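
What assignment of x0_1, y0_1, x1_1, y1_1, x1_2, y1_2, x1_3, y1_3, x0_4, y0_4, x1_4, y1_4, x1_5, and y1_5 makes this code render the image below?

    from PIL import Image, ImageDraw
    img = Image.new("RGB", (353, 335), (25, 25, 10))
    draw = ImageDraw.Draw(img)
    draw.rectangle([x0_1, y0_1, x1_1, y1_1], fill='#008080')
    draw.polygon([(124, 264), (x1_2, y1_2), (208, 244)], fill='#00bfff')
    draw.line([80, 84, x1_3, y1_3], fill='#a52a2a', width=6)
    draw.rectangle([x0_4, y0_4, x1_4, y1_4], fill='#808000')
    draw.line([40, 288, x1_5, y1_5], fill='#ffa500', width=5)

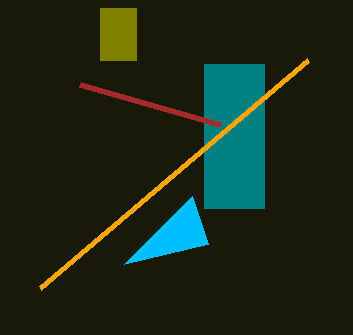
x0_1 = 204; y0_1 = 64; x1_1 = 264; y1_1 = 208; x1_2 = 192; y1_2 = 196; x1_3 = 220; y1_3 = 124; x0_4 = 100; y0_4 = 8; x1_4 = 136; y1_4 = 60; x1_5 = 308; y1_5 = 60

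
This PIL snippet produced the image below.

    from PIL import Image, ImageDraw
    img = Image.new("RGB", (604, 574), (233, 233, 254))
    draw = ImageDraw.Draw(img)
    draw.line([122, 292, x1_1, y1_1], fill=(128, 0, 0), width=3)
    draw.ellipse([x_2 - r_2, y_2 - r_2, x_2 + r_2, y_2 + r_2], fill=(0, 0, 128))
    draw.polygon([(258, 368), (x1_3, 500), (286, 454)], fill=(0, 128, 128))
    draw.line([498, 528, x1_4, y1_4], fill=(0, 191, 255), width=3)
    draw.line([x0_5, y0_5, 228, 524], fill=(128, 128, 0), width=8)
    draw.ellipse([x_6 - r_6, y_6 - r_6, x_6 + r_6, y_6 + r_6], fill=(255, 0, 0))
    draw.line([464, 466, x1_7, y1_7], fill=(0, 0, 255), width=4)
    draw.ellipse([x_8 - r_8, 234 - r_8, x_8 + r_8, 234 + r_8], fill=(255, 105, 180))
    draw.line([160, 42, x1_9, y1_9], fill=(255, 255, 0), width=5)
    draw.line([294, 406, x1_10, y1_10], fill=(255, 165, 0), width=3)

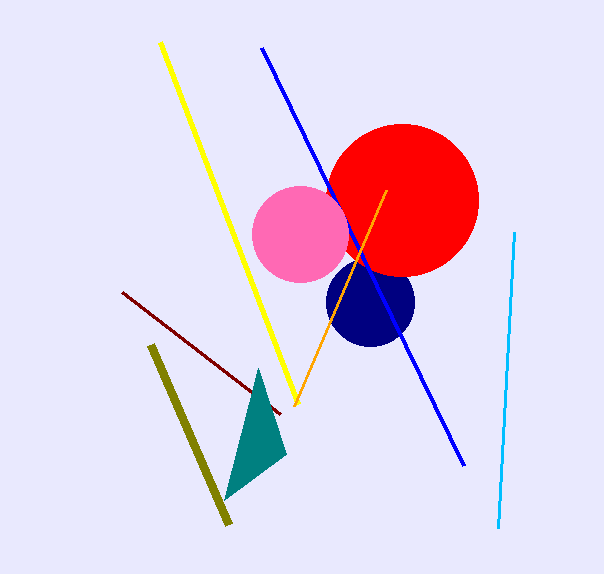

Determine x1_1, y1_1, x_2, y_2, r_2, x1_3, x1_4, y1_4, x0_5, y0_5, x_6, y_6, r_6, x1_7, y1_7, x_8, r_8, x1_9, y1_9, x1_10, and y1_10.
x1_1 = 280; y1_1 = 414; x_2 = 370; y_2 = 302; r_2 = 44; x1_3 = 224; x1_4 = 514; y1_4 = 232; x0_5 = 150; y0_5 = 344; x_6 = 402; y_6 = 200; r_6 = 76; x1_7 = 262; y1_7 = 48; x_8 = 300; r_8 = 48; x1_9 = 298; y1_9 = 404; x1_10 = 386; y1_10 = 190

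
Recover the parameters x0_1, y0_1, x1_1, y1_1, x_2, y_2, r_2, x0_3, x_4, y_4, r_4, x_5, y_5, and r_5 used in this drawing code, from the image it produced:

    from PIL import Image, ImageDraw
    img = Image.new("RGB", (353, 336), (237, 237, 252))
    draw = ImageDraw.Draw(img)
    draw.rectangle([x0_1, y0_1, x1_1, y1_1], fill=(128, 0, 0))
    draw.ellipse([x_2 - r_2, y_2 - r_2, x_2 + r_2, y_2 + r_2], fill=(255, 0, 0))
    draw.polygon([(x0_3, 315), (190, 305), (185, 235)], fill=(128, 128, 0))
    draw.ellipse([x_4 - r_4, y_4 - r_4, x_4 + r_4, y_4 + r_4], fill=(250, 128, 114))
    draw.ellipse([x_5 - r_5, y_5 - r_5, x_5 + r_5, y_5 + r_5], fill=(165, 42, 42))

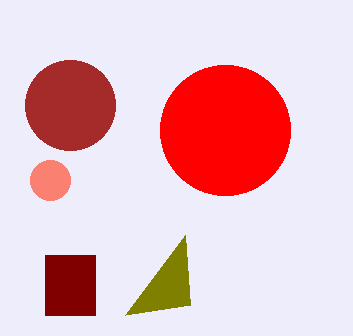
x0_1 = 45, y0_1 = 255, x1_1 = 95, y1_1 = 315, x_2 = 225, y_2 = 130, r_2 = 65, x0_3 = 125, x_4 = 50, y_4 = 180, r_4 = 20, x_5 = 70, y_5 = 105, r_5 = 45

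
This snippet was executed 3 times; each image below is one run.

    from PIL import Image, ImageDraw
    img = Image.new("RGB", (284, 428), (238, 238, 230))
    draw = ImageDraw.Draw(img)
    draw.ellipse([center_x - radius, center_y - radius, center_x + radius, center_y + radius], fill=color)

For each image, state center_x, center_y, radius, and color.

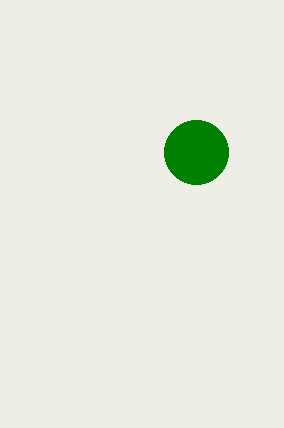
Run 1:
center_x = 196
center_y = 152
radius = 32
color = 'green'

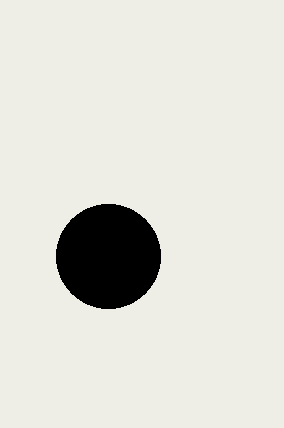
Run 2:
center_x = 108; center_y = 256; radius = 52; color = 'black'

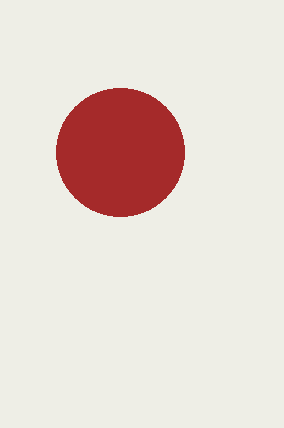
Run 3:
center_x = 120; center_y = 152; radius = 64; color = 'brown'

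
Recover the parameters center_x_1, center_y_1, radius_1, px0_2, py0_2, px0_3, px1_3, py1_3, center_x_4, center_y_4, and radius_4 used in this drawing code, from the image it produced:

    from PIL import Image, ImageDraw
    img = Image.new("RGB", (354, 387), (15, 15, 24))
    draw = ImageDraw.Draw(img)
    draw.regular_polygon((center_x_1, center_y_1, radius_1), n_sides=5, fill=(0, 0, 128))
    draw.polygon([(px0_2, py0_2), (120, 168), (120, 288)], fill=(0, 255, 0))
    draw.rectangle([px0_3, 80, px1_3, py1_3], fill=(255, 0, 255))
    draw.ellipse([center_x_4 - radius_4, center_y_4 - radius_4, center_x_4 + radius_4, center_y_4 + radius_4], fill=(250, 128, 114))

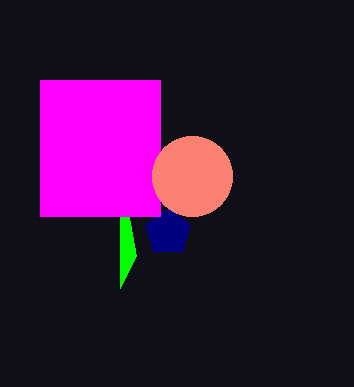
center_x_1 = 168, center_y_1 = 232, radius_1 = 24, px0_2 = 136, py0_2 = 256, px0_3 = 40, px1_3 = 160, py1_3 = 216, center_x_4 = 192, center_y_4 = 176, radius_4 = 40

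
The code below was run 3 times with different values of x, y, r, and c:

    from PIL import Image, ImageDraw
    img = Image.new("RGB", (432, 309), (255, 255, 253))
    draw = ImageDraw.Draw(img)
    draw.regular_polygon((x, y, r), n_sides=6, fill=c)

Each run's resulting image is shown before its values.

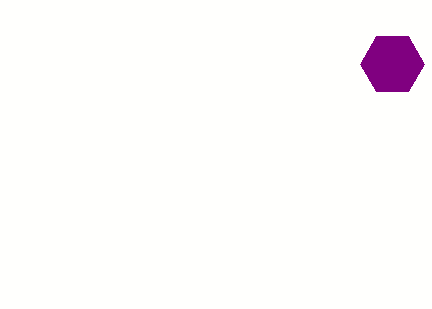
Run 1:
x = 392, y = 64, r = 32, c = 'purple'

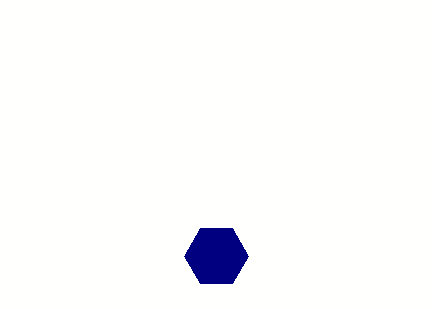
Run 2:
x = 216
y = 256
r = 32
c = 'navy'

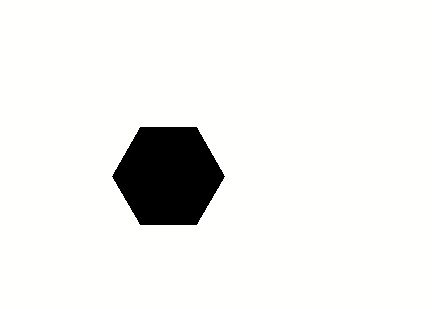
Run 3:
x = 168; y = 176; r = 56; c = 'black'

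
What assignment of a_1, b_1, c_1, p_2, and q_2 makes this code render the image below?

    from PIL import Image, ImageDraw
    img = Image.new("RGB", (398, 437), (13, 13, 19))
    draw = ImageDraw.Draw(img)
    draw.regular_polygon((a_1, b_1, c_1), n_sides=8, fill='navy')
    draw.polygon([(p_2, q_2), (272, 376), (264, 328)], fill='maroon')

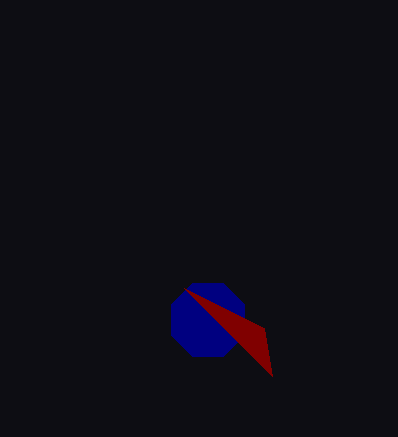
a_1 = 208; b_1 = 320; c_1 = 40; p_2 = 184; q_2 = 288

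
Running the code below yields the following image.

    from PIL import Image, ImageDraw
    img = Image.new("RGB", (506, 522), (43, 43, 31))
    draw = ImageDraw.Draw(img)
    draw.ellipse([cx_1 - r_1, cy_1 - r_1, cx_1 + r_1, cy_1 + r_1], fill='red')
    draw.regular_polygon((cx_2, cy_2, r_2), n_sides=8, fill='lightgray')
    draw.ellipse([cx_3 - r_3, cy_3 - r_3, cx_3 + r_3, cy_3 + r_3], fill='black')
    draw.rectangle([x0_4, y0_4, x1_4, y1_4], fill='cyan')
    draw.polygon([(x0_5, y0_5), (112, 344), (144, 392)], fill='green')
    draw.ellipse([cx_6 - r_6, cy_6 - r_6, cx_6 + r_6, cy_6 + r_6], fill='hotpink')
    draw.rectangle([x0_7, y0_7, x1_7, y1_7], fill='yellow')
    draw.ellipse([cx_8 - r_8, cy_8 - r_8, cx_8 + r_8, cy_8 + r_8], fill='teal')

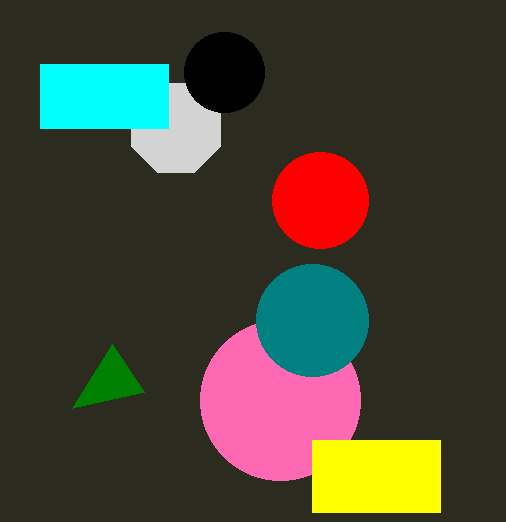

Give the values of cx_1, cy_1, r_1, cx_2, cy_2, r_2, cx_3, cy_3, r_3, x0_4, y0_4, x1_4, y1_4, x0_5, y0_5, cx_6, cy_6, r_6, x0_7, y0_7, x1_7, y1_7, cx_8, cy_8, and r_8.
cx_1 = 320, cy_1 = 200, r_1 = 48, cx_2 = 176, cy_2 = 128, r_2 = 48, cx_3 = 224, cy_3 = 72, r_3 = 40, x0_4 = 40, y0_4 = 64, x1_4 = 168, y1_4 = 128, x0_5 = 72, y0_5 = 408, cx_6 = 280, cy_6 = 400, r_6 = 80, x0_7 = 312, y0_7 = 440, x1_7 = 440, y1_7 = 512, cx_8 = 312, cy_8 = 320, r_8 = 56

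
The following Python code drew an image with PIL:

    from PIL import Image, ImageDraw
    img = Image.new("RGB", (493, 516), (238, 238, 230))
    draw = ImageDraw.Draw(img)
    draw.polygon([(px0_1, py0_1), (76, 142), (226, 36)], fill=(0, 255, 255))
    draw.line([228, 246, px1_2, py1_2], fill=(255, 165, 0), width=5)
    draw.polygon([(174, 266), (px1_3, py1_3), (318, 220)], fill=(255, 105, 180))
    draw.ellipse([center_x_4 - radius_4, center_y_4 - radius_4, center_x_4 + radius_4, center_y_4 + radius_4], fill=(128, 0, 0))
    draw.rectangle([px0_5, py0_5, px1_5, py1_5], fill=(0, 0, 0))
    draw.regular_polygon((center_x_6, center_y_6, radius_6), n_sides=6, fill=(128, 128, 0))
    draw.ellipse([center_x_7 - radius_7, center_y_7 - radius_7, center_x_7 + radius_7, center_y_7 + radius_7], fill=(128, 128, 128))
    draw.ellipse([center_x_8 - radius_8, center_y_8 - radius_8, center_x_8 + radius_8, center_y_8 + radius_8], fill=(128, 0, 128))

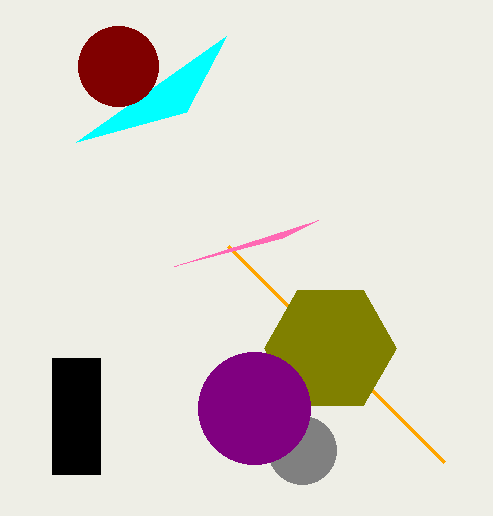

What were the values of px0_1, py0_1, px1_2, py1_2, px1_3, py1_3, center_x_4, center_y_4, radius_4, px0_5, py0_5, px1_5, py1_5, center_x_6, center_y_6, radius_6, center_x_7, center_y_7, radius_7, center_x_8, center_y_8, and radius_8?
px0_1 = 186, py0_1 = 112, px1_2 = 444, py1_2 = 462, px1_3 = 282, py1_3 = 238, center_x_4 = 118, center_y_4 = 66, radius_4 = 40, px0_5 = 52, py0_5 = 358, px1_5 = 100, py1_5 = 474, center_x_6 = 330, center_y_6 = 348, radius_6 = 66, center_x_7 = 302, center_y_7 = 450, radius_7 = 34, center_x_8 = 254, center_y_8 = 408, radius_8 = 56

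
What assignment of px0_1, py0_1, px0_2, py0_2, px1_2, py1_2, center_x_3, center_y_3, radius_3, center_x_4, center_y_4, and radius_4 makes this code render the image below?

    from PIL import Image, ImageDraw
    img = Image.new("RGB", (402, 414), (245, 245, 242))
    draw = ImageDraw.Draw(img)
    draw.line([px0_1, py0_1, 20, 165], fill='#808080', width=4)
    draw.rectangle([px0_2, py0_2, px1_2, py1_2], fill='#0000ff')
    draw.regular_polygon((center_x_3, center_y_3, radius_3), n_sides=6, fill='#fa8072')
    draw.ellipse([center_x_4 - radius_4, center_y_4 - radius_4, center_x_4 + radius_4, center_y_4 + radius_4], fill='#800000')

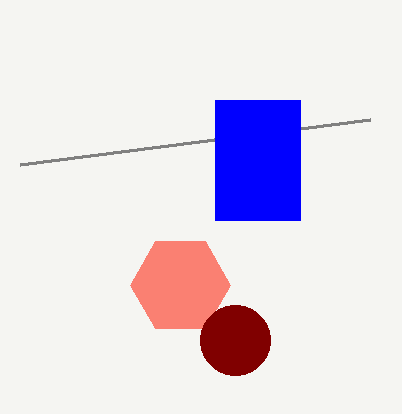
px0_1 = 370
py0_1 = 120
px0_2 = 215
py0_2 = 100
px1_2 = 300
py1_2 = 220
center_x_3 = 180
center_y_3 = 285
radius_3 = 50
center_x_4 = 235
center_y_4 = 340
radius_4 = 35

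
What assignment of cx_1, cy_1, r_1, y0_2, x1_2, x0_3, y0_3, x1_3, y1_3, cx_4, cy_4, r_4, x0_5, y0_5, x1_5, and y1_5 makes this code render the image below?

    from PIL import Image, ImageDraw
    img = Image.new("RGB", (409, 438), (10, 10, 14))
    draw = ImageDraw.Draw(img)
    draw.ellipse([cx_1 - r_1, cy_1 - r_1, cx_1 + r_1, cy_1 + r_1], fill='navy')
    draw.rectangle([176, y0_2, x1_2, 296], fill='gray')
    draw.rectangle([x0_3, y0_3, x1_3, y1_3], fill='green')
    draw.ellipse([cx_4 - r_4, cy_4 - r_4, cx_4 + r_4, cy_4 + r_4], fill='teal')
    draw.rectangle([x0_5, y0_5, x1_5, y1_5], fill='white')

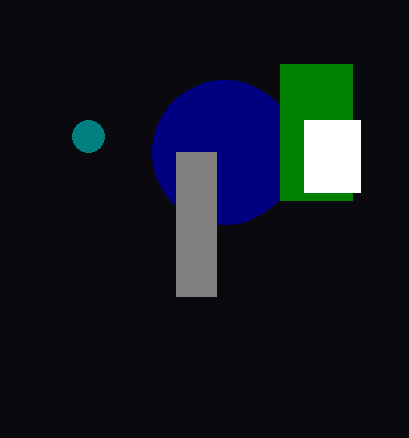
cx_1 = 224
cy_1 = 152
r_1 = 72
y0_2 = 152
x1_2 = 216
x0_3 = 280
y0_3 = 64
x1_3 = 352
y1_3 = 200
cx_4 = 88
cy_4 = 136
r_4 = 16
x0_5 = 304
y0_5 = 120
x1_5 = 360
y1_5 = 192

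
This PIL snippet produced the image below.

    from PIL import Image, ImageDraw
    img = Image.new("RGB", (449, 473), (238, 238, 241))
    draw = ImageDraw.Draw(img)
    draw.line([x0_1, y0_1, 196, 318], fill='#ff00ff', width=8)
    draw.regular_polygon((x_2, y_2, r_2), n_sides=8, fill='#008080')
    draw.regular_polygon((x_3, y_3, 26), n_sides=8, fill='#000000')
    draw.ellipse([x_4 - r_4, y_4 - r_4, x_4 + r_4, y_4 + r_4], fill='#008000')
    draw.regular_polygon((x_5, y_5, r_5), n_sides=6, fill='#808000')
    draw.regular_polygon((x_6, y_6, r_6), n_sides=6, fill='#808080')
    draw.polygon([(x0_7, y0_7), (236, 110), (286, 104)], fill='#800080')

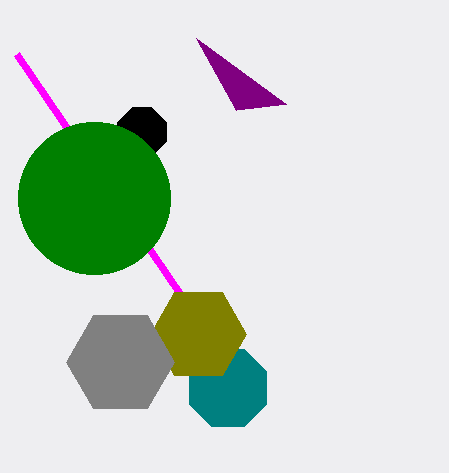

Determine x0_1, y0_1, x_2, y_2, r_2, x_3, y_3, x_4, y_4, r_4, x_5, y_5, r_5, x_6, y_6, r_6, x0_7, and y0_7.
x0_1 = 16
y0_1 = 54
x_2 = 228
y_2 = 388
r_2 = 42
x_3 = 142
y_3 = 132
x_4 = 94
y_4 = 198
r_4 = 76
x_5 = 198
y_5 = 334
r_5 = 48
x_6 = 120
y_6 = 362
r_6 = 54
x0_7 = 196
y0_7 = 38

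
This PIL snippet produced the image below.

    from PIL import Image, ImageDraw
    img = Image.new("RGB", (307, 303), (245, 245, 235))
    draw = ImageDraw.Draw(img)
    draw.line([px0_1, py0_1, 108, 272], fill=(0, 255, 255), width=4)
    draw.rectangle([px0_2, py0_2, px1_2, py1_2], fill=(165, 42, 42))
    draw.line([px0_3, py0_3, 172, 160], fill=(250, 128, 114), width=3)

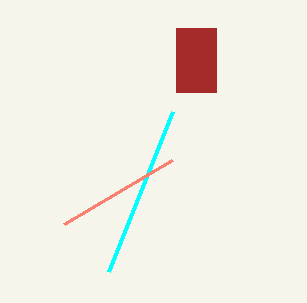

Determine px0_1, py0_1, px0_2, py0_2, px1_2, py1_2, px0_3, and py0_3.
px0_1 = 172; py0_1 = 112; px0_2 = 176; py0_2 = 28; px1_2 = 216; py1_2 = 92; px0_3 = 64; py0_3 = 224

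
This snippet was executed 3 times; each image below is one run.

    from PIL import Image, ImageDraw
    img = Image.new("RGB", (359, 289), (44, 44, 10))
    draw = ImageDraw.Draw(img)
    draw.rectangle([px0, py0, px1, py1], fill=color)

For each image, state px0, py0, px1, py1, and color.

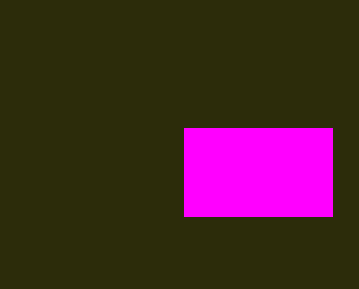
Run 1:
px0 = 184; py0 = 128; px1 = 332; py1 = 216; color = 'magenta'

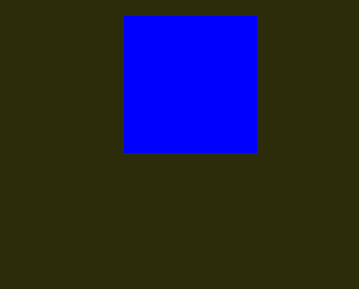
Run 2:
px0 = 124, py0 = 16, px1 = 256, py1 = 152, color = 'blue'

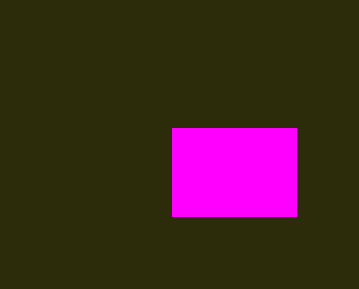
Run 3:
px0 = 172, py0 = 128, px1 = 296, py1 = 216, color = 'magenta'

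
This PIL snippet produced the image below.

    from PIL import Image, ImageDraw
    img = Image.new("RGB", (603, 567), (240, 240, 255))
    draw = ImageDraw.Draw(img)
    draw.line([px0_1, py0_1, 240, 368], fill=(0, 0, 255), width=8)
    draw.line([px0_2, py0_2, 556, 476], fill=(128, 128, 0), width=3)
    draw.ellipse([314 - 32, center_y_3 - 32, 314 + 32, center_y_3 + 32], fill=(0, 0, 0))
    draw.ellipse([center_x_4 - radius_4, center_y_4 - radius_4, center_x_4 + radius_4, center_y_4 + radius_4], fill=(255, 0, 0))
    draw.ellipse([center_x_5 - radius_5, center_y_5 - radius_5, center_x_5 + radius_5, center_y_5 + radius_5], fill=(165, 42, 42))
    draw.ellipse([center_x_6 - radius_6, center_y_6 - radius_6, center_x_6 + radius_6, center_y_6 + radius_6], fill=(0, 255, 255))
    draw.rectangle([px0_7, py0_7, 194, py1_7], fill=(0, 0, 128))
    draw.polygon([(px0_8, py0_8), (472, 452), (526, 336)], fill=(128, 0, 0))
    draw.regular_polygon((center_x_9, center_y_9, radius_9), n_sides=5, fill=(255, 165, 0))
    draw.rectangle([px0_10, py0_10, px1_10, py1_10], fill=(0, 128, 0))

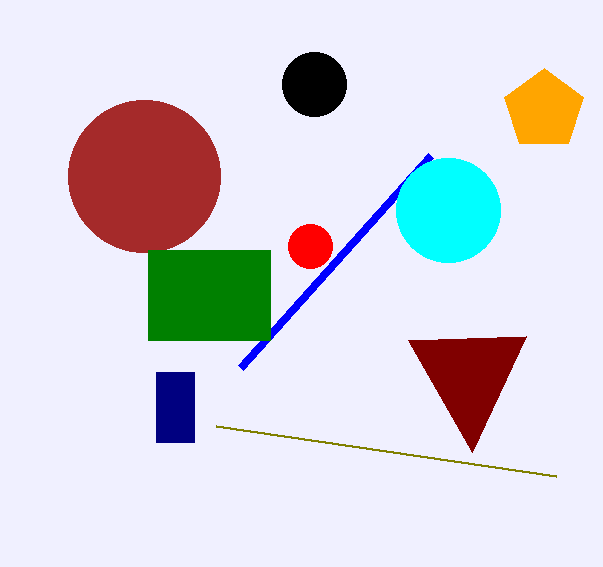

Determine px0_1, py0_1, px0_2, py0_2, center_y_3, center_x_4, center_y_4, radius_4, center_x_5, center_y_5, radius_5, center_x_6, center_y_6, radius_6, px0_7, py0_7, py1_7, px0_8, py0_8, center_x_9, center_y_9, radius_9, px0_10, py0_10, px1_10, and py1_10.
px0_1 = 430, py0_1 = 156, px0_2 = 216, py0_2 = 426, center_y_3 = 84, center_x_4 = 310, center_y_4 = 246, radius_4 = 22, center_x_5 = 144, center_y_5 = 176, radius_5 = 76, center_x_6 = 448, center_y_6 = 210, radius_6 = 52, px0_7 = 156, py0_7 = 372, py1_7 = 442, px0_8 = 408, py0_8 = 340, center_x_9 = 544, center_y_9 = 110, radius_9 = 42, px0_10 = 148, py0_10 = 250, px1_10 = 270, py1_10 = 340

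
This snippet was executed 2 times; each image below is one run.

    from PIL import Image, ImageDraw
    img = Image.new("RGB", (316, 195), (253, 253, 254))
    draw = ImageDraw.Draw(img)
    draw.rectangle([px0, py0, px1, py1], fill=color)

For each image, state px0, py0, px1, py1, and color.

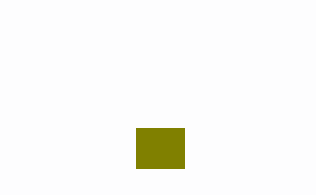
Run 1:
px0 = 136, py0 = 128, px1 = 184, py1 = 168, color = 'olive'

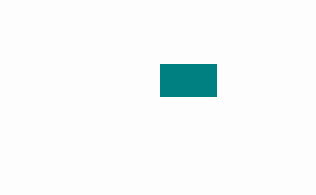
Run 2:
px0 = 160, py0 = 64, px1 = 216, py1 = 96, color = 'teal'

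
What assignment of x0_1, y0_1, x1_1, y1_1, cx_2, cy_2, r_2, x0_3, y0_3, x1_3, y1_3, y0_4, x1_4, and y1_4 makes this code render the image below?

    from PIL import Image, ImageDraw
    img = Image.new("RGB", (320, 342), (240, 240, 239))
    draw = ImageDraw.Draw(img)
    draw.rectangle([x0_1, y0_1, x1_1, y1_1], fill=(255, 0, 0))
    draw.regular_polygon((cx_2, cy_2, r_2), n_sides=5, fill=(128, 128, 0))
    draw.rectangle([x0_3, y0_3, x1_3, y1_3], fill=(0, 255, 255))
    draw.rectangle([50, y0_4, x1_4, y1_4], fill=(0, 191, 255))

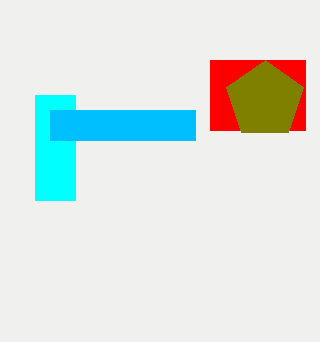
x0_1 = 210; y0_1 = 60; x1_1 = 305; y1_1 = 130; cx_2 = 265; cy_2 = 100; r_2 = 40; x0_3 = 35; y0_3 = 95; x1_3 = 75; y1_3 = 200; y0_4 = 110; x1_4 = 195; y1_4 = 140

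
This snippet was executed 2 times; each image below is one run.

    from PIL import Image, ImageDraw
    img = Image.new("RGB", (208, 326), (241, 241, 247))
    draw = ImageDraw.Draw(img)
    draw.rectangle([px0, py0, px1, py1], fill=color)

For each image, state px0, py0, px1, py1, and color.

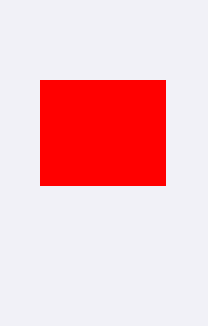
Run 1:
px0 = 40, py0 = 80, px1 = 165, py1 = 185, color = 'red'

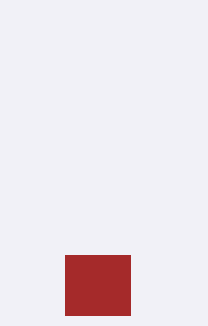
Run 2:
px0 = 65
py0 = 255
px1 = 130
py1 = 315
color = 'brown'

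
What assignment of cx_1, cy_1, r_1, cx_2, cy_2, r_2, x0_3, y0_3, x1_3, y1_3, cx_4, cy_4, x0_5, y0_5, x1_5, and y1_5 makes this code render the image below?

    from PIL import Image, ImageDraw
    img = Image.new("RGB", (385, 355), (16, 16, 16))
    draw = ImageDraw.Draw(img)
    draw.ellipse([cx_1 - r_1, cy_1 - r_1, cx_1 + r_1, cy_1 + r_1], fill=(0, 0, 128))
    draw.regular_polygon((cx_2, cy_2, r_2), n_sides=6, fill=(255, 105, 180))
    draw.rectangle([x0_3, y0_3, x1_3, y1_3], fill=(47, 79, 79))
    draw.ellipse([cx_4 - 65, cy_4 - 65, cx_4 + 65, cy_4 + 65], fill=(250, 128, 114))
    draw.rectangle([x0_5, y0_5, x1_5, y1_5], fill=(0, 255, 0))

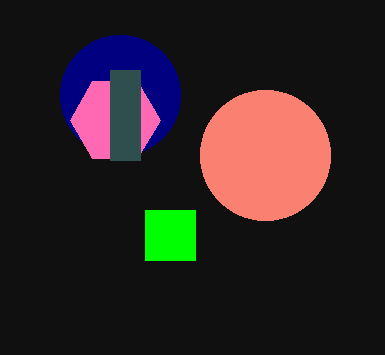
cx_1 = 120, cy_1 = 95, r_1 = 60, cx_2 = 115, cy_2 = 120, r_2 = 45, x0_3 = 110, y0_3 = 70, x1_3 = 140, y1_3 = 160, cx_4 = 265, cy_4 = 155, x0_5 = 145, y0_5 = 210, x1_5 = 195, y1_5 = 260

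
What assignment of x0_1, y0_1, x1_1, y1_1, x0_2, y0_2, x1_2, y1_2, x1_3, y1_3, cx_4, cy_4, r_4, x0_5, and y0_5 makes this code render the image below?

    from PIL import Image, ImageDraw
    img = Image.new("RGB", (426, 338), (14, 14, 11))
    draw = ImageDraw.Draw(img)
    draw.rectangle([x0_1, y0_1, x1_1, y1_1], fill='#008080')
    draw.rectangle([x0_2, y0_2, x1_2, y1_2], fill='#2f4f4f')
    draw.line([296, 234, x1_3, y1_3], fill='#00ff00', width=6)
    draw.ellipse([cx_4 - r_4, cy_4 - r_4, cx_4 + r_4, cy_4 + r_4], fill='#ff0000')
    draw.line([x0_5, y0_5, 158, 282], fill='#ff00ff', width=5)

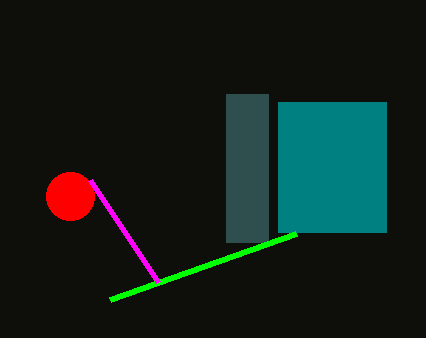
x0_1 = 278, y0_1 = 102, x1_1 = 386, y1_1 = 232, x0_2 = 226, y0_2 = 94, x1_2 = 268, y1_2 = 242, x1_3 = 110, y1_3 = 300, cx_4 = 70, cy_4 = 196, r_4 = 24, x0_5 = 90, y0_5 = 180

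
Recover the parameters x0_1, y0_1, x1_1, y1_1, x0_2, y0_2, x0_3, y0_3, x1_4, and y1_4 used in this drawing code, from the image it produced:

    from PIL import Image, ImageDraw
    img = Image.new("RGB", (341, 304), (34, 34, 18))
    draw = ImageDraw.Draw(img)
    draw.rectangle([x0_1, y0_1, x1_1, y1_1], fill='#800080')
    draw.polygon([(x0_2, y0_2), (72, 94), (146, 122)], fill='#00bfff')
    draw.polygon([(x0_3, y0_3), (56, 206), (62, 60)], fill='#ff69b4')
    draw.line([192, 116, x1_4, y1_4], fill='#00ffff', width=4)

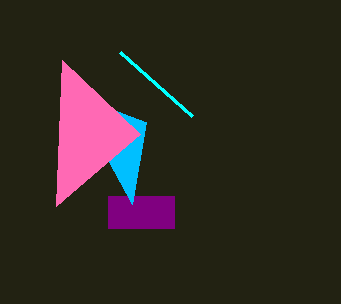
x0_1 = 108; y0_1 = 196; x1_1 = 174; y1_1 = 228; x0_2 = 132; y0_2 = 204; x0_3 = 140; y0_3 = 134; x1_4 = 120; y1_4 = 52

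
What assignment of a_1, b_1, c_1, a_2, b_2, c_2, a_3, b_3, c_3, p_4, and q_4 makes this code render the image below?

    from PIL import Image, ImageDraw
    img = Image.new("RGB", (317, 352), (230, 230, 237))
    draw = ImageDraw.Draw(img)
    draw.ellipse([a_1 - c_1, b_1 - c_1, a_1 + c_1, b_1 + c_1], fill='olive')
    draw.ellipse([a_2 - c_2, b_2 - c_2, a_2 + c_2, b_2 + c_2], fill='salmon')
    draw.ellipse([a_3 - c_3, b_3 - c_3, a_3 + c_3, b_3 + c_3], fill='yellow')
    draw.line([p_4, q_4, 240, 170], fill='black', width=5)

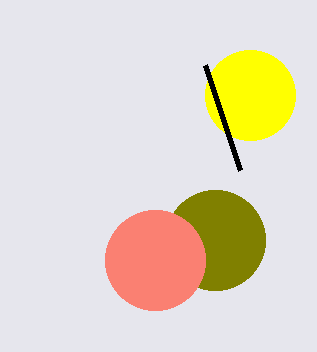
a_1 = 215, b_1 = 240, c_1 = 50, a_2 = 155, b_2 = 260, c_2 = 50, a_3 = 250, b_3 = 95, c_3 = 45, p_4 = 205, q_4 = 65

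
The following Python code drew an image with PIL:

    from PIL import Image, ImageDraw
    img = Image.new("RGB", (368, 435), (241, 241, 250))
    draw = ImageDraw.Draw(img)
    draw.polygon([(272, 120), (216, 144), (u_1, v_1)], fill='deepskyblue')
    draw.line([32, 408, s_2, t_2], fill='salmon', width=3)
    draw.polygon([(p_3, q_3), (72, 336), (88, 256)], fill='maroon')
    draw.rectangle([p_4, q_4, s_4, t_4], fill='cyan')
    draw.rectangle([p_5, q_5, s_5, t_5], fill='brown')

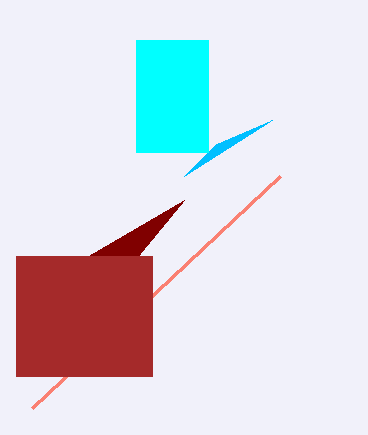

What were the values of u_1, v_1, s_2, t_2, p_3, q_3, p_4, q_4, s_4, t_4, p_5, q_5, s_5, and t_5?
u_1 = 184
v_1 = 176
s_2 = 280
t_2 = 176
p_3 = 184
q_3 = 200
p_4 = 136
q_4 = 40
s_4 = 208
t_4 = 152
p_5 = 16
q_5 = 256
s_5 = 152
t_5 = 376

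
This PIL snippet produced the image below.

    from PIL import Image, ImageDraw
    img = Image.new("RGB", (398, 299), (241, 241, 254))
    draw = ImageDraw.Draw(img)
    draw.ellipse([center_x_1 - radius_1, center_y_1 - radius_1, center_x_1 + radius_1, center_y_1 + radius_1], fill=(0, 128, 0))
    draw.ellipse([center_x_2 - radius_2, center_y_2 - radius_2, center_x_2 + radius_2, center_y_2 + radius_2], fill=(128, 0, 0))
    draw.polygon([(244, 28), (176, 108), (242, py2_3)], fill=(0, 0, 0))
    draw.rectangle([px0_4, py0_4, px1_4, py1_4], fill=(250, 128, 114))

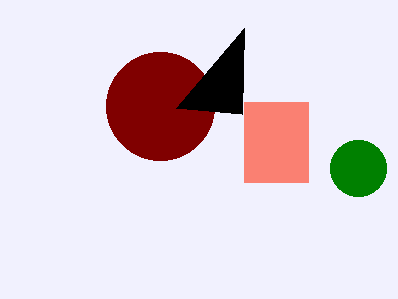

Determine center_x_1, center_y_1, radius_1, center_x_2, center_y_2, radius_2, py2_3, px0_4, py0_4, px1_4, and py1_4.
center_x_1 = 358
center_y_1 = 168
radius_1 = 28
center_x_2 = 160
center_y_2 = 106
radius_2 = 54
py2_3 = 114
px0_4 = 244
py0_4 = 102
px1_4 = 308
py1_4 = 182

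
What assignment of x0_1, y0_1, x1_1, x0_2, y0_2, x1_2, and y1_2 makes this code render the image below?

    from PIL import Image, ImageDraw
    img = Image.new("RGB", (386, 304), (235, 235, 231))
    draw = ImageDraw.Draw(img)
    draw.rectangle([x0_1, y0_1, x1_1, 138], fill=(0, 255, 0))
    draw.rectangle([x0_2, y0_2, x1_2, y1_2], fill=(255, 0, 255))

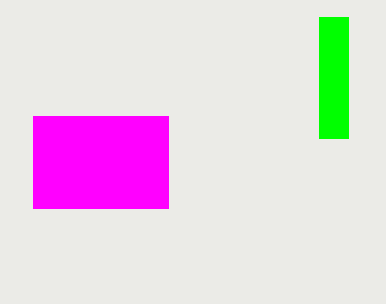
x0_1 = 319; y0_1 = 17; x1_1 = 348; x0_2 = 33; y0_2 = 116; x1_2 = 168; y1_2 = 208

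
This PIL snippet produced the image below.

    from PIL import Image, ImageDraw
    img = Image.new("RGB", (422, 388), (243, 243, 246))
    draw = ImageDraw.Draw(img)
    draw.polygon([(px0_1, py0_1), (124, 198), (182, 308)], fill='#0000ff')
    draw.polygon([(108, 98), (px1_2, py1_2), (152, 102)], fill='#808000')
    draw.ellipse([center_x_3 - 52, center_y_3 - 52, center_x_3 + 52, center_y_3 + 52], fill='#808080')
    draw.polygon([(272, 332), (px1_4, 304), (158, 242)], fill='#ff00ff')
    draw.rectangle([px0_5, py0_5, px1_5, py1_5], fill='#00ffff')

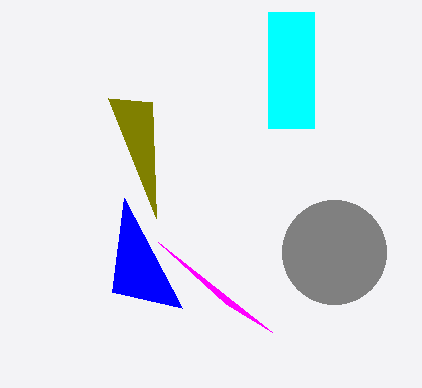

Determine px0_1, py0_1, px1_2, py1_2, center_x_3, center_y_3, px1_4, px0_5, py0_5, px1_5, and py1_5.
px0_1 = 112
py0_1 = 292
px1_2 = 156
py1_2 = 218
center_x_3 = 334
center_y_3 = 252
px1_4 = 226
px0_5 = 268
py0_5 = 12
px1_5 = 314
py1_5 = 128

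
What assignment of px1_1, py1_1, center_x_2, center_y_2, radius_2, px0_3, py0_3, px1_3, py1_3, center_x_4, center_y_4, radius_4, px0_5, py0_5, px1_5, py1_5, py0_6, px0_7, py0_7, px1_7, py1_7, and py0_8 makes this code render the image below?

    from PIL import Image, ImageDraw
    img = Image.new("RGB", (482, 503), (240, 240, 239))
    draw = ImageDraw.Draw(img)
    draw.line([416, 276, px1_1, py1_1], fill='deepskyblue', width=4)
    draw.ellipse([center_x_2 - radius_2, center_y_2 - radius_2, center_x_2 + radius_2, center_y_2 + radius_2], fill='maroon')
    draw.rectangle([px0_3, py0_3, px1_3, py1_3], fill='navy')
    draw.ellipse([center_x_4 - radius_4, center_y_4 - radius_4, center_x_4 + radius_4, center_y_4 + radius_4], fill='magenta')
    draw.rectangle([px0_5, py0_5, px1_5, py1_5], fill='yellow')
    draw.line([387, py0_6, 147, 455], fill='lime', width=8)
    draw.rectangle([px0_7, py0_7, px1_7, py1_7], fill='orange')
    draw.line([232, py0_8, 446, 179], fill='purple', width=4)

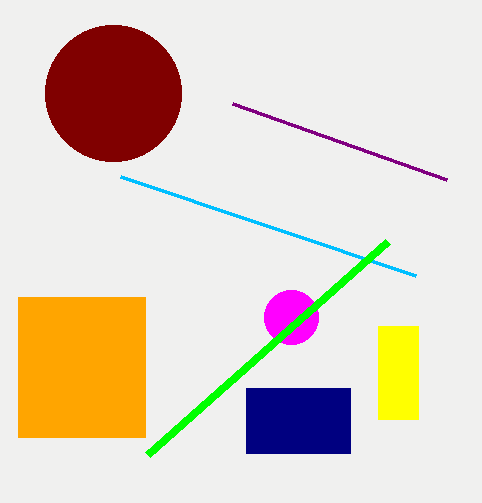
px1_1 = 121, py1_1 = 177, center_x_2 = 113, center_y_2 = 93, radius_2 = 68, px0_3 = 246, py0_3 = 388, px1_3 = 350, py1_3 = 453, center_x_4 = 291, center_y_4 = 317, radius_4 = 27, px0_5 = 378, py0_5 = 326, px1_5 = 418, py1_5 = 419, py0_6 = 242, px0_7 = 18, py0_7 = 297, px1_7 = 145, py1_7 = 437, py0_8 = 103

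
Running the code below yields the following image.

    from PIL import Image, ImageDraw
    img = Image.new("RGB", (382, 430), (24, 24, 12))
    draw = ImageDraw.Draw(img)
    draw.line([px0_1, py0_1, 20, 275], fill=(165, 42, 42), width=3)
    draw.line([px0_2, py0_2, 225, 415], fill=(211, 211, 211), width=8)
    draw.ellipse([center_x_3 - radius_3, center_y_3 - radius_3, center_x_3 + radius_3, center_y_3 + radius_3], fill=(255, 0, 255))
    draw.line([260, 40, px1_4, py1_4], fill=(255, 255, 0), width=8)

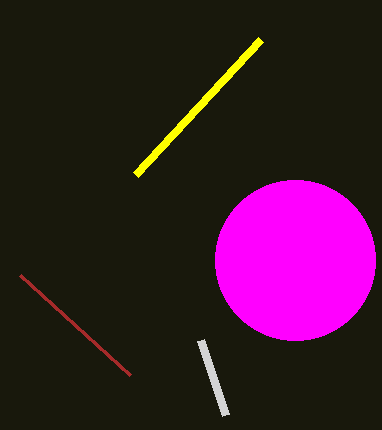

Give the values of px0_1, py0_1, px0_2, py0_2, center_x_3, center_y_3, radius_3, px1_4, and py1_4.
px0_1 = 130; py0_1 = 375; px0_2 = 200; py0_2 = 340; center_x_3 = 295; center_y_3 = 260; radius_3 = 80; px1_4 = 135; py1_4 = 175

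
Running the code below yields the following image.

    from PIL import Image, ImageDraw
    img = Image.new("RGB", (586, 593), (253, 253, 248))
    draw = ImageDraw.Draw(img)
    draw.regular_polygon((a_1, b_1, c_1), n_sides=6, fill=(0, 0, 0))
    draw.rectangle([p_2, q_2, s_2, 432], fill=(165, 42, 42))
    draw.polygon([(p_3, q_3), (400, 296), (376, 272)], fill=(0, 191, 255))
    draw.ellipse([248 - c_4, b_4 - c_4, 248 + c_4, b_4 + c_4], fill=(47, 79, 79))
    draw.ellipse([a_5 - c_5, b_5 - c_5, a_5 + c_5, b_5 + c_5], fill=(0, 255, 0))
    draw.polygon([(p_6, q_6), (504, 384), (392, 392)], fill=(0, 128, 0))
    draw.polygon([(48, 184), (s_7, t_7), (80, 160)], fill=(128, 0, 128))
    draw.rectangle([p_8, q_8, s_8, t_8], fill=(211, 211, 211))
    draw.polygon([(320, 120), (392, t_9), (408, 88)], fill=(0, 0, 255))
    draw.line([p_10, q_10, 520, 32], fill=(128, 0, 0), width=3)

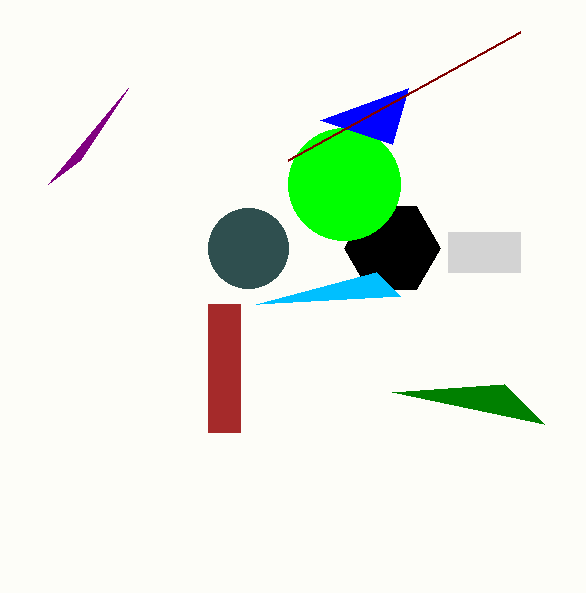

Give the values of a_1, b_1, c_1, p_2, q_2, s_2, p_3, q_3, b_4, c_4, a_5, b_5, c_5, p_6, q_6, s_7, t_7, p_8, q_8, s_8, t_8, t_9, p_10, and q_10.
a_1 = 392
b_1 = 248
c_1 = 48
p_2 = 208
q_2 = 304
s_2 = 240
p_3 = 256
q_3 = 304
b_4 = 248
c_4 = 40
a_5 = 344
b_5 = 184
c_5 = 56
p_6 = 544
q_6 = 424
s_7 = 128
t_7 = 88
p_8 = 448
q_8 = 232
s_8 = 520
t_8 = 272
t_9 = 144
p_10 = 288
q_10 = 160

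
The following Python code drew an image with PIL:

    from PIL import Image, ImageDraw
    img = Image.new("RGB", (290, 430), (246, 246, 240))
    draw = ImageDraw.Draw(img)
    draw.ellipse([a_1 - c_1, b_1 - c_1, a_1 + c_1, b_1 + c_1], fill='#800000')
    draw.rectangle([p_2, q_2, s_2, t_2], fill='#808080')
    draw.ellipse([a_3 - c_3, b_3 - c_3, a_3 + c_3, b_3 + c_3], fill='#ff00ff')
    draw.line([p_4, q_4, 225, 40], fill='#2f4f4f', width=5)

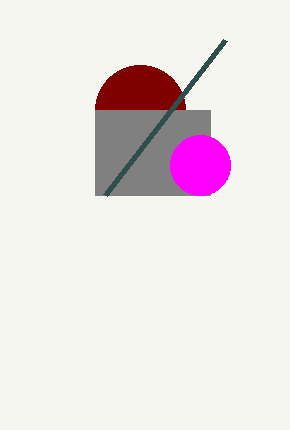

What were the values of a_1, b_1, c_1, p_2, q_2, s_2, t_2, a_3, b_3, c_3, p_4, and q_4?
a_1 = 140; b_1 = 110; c_1 = 45; p_2 = 95; q_2 = 110; s_2 = 210; t_2 = 195; a_3 = 200; b_3 = 165; c_3 = 30; p_4 = 105; q_4 = 195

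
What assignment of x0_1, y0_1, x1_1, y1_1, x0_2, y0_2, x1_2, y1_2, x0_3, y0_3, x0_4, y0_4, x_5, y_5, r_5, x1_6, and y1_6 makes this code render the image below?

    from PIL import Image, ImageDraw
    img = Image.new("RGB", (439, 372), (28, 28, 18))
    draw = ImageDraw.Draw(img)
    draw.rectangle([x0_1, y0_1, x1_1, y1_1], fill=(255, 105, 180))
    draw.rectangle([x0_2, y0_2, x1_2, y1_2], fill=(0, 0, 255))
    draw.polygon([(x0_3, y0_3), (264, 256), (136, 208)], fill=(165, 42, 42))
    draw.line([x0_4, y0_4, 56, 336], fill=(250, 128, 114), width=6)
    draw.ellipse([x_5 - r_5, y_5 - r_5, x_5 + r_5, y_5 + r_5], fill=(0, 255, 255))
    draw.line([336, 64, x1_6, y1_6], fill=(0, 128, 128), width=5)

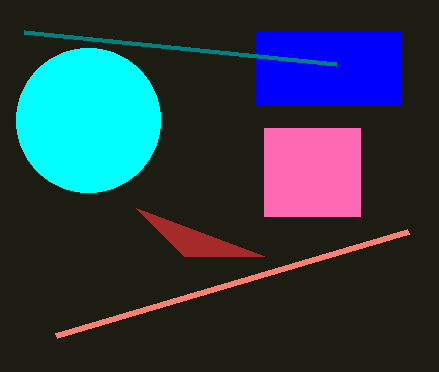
x0_1 = 264; y0_1 = 128; x1_1 = 360; y1_1 = 216; x0_2 = 256; y0_2 = 32; x1_2 = 400; y1_2 = 104; x0_3 = 184; y0_3 = 256; x0_4 = 408; y0_4 = 232; x_5 = 88; y_5 = 120; r_5 = 72; x1_6 = 24; y1_6 = 32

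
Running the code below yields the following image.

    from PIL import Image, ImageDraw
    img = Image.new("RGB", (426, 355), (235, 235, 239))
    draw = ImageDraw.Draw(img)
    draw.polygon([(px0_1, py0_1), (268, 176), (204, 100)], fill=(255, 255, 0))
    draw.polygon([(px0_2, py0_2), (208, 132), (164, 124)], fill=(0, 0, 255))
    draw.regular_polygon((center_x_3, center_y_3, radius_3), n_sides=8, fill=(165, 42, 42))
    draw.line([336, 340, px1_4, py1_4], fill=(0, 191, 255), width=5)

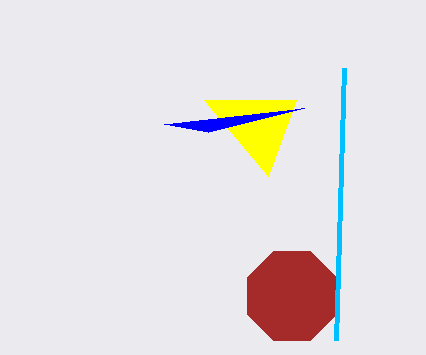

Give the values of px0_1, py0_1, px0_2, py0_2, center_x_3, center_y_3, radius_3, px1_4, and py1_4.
px0_1 = 296
py0_1 = 100
px0_2 = 304
py0_2 = 108
center_x_3 = 292
center_y_3 = 296
radius_3 = 48
px1_4 = 344
py1_4 = 68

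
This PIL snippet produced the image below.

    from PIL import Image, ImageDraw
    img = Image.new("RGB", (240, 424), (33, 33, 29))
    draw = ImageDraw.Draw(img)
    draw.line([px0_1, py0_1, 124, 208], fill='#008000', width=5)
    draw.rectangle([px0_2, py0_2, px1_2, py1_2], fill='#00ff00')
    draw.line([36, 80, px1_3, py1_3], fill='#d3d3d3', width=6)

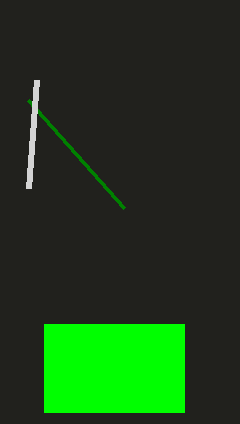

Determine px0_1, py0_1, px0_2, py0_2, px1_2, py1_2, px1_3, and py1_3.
px0_1 = 28, py0_1 = 100, px0_2 = 44, py0_2 = 324, px1_2 = 184, py1_2 = 412, px1_3 = 28, py1_3 = 188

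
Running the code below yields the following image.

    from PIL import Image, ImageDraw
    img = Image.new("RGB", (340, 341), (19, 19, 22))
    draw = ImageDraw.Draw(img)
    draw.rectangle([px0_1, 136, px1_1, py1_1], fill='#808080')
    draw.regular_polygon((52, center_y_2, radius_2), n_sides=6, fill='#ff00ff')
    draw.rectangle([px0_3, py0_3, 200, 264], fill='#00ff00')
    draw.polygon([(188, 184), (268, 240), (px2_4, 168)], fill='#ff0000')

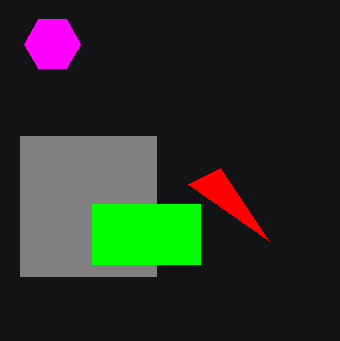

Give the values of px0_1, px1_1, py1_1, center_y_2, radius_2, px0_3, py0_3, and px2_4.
px0_1 = 20, px1_1 = 156, py1_1 = 276, center_y_2 = 44, radius_2 = 28, px0_3 = 92, py0_3 = 204, px2_4 = 220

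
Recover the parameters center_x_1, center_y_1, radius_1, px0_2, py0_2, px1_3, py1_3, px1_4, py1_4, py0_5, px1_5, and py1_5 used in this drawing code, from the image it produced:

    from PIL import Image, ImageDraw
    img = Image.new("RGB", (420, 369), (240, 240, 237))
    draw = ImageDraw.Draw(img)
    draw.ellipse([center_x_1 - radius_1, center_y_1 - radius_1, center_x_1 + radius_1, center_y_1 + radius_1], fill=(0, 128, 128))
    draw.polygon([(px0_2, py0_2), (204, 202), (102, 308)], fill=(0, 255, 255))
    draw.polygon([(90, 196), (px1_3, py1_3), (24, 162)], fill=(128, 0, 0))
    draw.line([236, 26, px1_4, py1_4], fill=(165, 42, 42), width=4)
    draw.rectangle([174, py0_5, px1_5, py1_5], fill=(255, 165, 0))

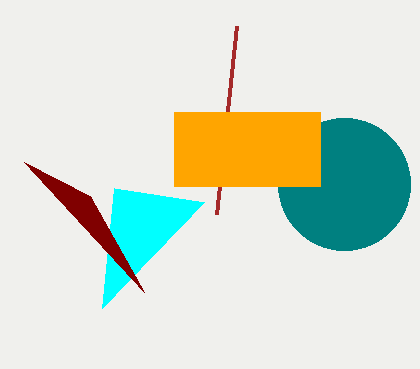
center_x_1 = 344, center_y_1 = 184, radius_1 = 66, px0_2 = 114, py0_2 = 188, px1_3 = 144, py1_3 = 292, px1_4 = 216, py1_4 = 214, py0_5 = 112, px1_5 = 320, py1_5 = 186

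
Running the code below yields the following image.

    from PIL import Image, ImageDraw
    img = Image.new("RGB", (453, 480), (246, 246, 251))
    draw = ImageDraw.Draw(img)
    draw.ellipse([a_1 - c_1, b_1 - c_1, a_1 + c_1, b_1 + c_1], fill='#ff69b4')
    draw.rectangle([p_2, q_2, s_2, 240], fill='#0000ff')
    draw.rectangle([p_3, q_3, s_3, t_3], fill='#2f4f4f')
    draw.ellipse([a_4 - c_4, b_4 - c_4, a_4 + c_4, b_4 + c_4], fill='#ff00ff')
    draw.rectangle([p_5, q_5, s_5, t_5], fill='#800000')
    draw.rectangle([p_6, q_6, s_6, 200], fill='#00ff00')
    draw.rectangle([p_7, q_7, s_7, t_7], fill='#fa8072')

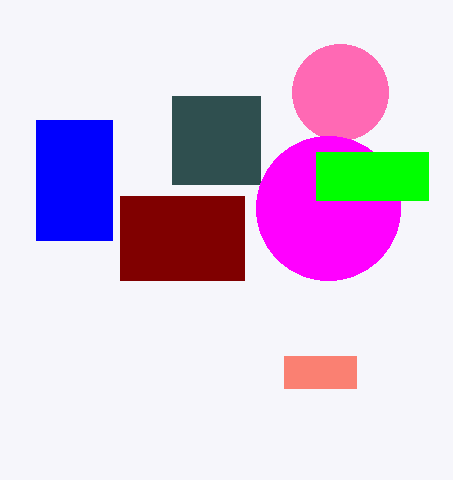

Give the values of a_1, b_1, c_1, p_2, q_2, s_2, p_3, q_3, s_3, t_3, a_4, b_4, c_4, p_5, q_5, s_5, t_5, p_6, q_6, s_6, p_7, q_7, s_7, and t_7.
a_1 = 340; b_1 = 92; c_1 = 48; p_2 = 36; q_2 = 120; s_2 = 112; p_3 = 172; q_3 = 96; s_3 = 260; t_3 = 184; a_4 = 328; b_4 = 208; c_4 = 72; p_5 = 120; q_5 = 196; s_5 = 244; t_5 = 280; p_6 = 316; q_6 = 152; s_6 = 428; p_7 = 284; q_7 = 356; s_7 = 356; t_7 = 388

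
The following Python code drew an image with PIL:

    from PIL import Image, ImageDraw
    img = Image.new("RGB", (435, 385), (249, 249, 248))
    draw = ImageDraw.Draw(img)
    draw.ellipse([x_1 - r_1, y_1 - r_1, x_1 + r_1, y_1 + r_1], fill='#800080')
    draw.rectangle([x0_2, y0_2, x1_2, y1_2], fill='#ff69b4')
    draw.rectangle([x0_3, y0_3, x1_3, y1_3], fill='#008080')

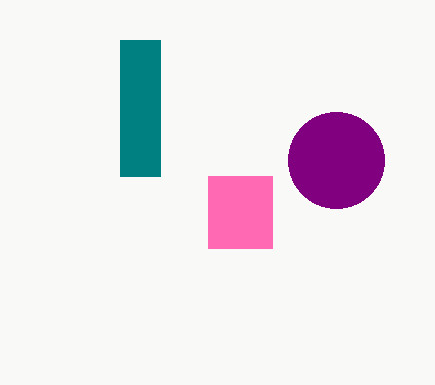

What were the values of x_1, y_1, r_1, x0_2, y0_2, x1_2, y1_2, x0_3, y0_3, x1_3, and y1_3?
x_1 = 336
y_1 = 160
r_1 = 48
x0_2 = 208
y0_2 = 176
x1_2 = 272
y1_2 = 248
x0_3 = 120
y0_3 = 40
x1_3 = 160
y1_3 = 176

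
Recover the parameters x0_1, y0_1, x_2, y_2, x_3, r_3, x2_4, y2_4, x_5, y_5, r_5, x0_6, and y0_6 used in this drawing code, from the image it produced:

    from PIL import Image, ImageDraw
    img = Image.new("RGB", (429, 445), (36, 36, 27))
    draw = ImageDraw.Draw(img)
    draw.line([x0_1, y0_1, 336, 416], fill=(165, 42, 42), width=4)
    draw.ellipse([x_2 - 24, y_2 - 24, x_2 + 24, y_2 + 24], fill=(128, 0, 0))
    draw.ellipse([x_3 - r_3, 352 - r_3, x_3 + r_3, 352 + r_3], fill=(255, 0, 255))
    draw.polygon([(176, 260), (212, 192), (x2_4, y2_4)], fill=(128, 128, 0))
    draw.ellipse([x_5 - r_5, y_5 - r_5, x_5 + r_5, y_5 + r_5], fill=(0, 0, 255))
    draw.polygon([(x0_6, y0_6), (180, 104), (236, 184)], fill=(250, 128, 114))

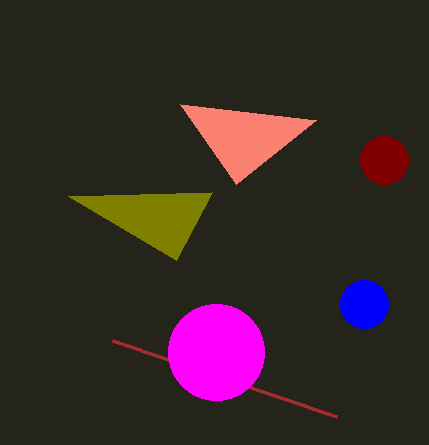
x0_1 = 112
y0_1 = 340
x_2 = 384
y_2 = 160
x_3 = 216
r_3 = 48
x2_4 = 68
y2_4 = 196
x_5 = 364
y_5 = 304
r_5 = 24
x0_6 = 316
y0_6 = 120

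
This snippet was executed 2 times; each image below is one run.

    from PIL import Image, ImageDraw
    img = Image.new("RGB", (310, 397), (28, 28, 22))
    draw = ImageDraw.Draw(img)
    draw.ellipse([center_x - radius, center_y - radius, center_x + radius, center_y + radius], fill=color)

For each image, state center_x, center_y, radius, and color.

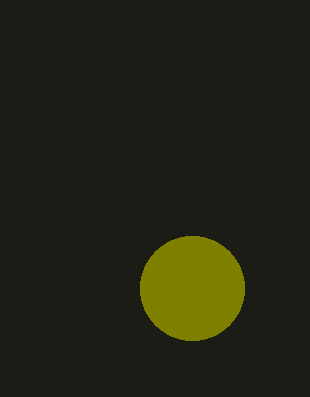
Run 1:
center_x = 192
center_y = 288
radius = 52
color = 'olive'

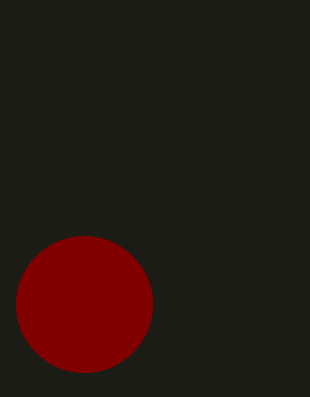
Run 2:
center_x = 84, center_y = 304, radius = 68, color = 'maroon'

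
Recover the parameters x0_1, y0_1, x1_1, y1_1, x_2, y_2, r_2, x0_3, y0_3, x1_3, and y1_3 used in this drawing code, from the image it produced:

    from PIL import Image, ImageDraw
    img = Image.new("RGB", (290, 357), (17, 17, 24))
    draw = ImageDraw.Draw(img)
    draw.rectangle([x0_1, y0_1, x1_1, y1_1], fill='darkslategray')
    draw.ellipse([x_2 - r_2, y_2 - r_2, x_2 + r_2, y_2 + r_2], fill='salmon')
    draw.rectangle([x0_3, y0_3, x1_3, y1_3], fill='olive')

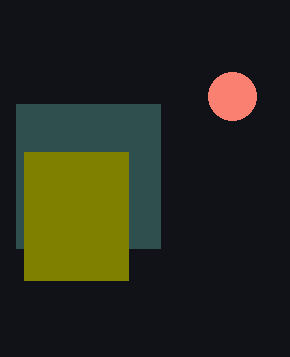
x0_1 = 16
y0_1 = 104
x1_1 = 160
y1_1 = 248
x_2 = 232
y_2 = 96
r_2 = 24
x0_3 = 24
y0_3 = 152
x1_3 = 128
y1_3 = 280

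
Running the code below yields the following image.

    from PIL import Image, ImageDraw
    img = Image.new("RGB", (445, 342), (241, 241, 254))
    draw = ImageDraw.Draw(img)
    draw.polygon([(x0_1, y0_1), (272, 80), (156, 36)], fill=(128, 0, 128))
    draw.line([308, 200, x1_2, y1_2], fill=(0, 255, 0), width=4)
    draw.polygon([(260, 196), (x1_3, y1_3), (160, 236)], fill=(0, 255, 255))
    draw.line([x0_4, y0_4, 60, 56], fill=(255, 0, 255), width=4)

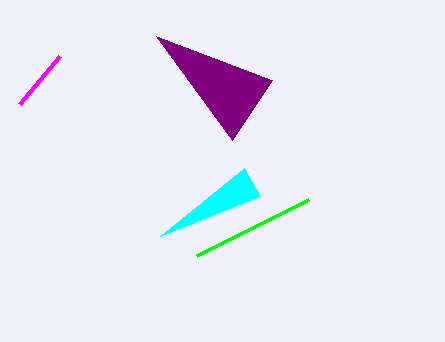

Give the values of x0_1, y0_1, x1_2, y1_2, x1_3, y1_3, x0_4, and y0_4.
x0_1 = 232
y0_1 = 140
x1_2 = 196
y1_2 = 256
x1_3 = 244
y1_3 = 168
x0_4 = 20
y0_4 = 104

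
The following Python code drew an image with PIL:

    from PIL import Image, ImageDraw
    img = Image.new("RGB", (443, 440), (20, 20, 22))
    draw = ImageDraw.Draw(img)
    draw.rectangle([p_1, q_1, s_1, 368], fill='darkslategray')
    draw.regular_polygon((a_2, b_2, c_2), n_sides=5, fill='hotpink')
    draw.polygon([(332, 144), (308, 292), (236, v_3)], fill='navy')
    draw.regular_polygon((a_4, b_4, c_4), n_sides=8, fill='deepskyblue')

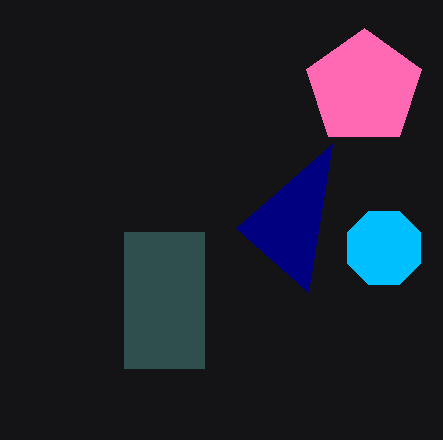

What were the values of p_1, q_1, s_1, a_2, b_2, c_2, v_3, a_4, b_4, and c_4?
p_1 = 124, q_1 = 232, s_1 = 204, a_2 = 364, b_2 = 88, c_2 = 60, v_3 = 228, a_4 = 384, b_4 = 248, c_4 = 40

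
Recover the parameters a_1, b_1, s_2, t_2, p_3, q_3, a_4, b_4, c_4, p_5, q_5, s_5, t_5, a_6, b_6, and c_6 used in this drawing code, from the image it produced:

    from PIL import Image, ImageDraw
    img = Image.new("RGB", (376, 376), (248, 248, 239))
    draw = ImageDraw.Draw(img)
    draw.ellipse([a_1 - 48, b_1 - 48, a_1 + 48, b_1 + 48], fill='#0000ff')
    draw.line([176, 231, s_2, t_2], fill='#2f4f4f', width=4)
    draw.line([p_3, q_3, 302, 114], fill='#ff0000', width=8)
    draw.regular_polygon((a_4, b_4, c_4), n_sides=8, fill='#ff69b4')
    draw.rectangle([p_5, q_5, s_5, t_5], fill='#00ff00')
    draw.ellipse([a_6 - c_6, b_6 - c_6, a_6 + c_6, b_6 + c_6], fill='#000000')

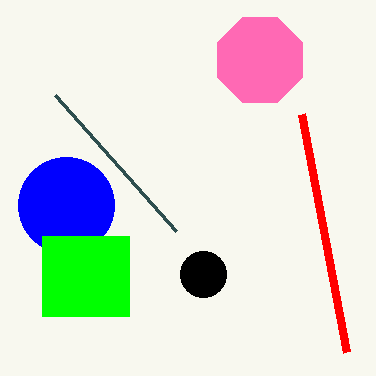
a_1 = 66; b_1 = 205; s_2 = 55; t_2 = 95; p_3 = 347; q_3 = 352; a_4 = 260; b_4 = 60; c_4 = 46; p_5 = 42; q_5 = 236; s_5 = 129; t_5 = 316; a_6 = 203; b_6 = 274; c_6 = 23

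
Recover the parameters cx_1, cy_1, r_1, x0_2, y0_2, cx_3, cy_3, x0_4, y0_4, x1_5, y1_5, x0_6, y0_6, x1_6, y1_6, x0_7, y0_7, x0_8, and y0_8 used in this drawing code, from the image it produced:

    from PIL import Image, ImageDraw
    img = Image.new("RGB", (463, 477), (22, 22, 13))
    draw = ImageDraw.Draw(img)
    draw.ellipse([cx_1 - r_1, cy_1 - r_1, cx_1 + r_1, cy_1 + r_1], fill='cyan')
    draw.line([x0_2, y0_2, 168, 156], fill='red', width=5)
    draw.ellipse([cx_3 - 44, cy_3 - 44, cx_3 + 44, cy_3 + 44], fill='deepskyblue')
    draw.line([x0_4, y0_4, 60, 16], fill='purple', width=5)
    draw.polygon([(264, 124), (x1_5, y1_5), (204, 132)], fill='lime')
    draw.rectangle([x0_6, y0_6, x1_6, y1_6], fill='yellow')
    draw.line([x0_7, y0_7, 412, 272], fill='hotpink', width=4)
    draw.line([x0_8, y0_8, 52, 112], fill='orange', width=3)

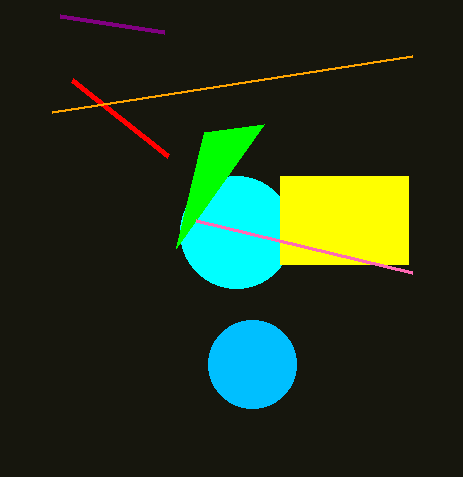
cx_1 = 236; cy_1 = 232; r_1 = 56; x0_2 = 72; y0_2 = 80; cx_3 = 252; cy_3 = 364; x0_4 = 164; y0_4 = 32; x1_5 = 176; y1_5 = 248; x0_6 = 280; y0_6 = 176; x1_6 = 408; y1_6 = 264; x0_7 = 196; y0_7 = 220; x0_8 = 412; y0_8 = 56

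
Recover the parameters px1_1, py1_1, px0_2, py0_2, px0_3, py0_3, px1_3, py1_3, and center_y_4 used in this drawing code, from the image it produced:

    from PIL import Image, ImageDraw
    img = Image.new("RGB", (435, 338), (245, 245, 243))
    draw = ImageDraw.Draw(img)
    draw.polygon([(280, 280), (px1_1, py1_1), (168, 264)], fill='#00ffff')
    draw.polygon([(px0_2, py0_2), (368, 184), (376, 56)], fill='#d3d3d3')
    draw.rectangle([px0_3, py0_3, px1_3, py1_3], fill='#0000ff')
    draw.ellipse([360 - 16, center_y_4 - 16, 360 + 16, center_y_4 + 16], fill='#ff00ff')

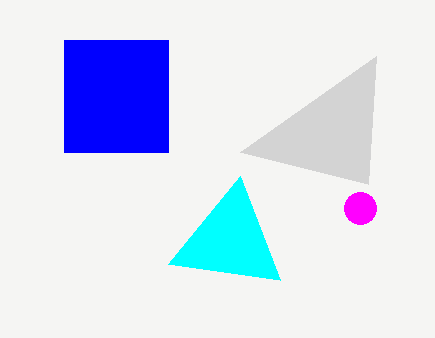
px1_1 = 240, py1_1 = 176, px0_2 = 240, py0_2 = 152, px0_3 = 64, py0_3 = 40, px1_3 = 168, py1_3 = 152, center_y_4 = 208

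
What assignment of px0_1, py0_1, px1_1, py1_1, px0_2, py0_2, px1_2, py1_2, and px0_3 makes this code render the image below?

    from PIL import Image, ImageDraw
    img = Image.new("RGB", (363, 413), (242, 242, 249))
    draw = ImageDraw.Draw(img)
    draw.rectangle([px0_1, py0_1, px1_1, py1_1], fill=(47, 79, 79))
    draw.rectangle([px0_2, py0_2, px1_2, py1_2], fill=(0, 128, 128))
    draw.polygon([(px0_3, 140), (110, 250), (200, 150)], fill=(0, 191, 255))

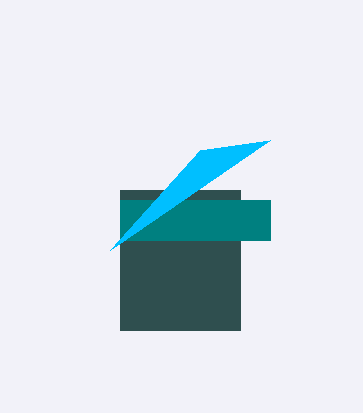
px0_1 = 120; py0_1 = 190; px1_1 = 240; py1_1 = 330; px0_2 = 120; py0_2 = 200; px1_2 = 270; py1_2 = 240; px0_3 = 270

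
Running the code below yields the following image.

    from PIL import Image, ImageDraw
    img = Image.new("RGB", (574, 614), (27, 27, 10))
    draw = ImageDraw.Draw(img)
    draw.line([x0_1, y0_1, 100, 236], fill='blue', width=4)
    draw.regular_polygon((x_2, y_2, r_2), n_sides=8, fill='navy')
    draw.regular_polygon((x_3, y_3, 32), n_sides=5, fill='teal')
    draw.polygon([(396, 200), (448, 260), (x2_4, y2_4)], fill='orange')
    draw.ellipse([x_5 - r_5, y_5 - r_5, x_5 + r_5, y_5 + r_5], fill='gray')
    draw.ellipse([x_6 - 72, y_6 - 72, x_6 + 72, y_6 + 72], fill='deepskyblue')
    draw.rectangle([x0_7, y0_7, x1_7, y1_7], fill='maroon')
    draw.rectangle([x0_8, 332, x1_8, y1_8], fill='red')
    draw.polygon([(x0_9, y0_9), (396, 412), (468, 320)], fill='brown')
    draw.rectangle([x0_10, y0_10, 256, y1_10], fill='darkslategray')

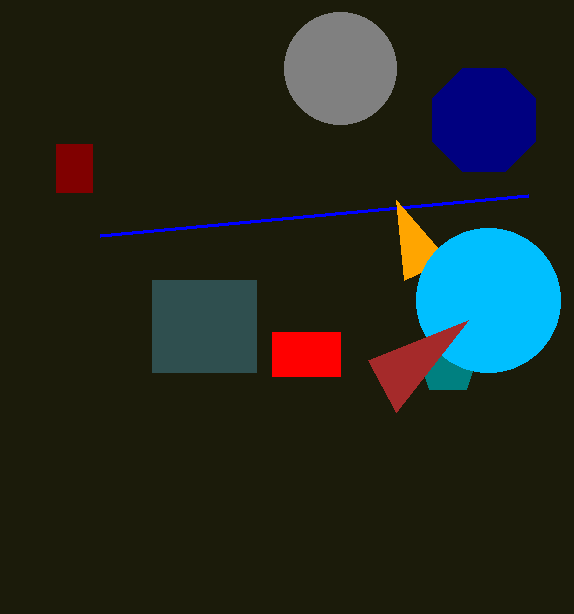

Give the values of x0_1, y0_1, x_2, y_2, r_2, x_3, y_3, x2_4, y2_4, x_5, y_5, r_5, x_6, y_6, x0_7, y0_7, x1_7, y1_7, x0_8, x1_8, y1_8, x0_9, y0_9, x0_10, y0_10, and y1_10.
x0_1 = 528, y0_1 = 196, x_2 = 484, y_2 = 120, r_2 = 56, x_3 = 448, y_3 = 364, x2_4 = 404, y2_4 = 280, x_5 = 340, y_5 = 68, r_5 = 56, x_6 = 488, y_6 = 300, x0_7 = 56, y0_7 = 144, x1_7 = 92, y1_7 = 192, x0_8 = 272, x1_8 = 340, y1_8 = 376, x0_9 = 368, y0_9 = 360, x0_10 = 152, y0_10 = 280, y1_10 = 372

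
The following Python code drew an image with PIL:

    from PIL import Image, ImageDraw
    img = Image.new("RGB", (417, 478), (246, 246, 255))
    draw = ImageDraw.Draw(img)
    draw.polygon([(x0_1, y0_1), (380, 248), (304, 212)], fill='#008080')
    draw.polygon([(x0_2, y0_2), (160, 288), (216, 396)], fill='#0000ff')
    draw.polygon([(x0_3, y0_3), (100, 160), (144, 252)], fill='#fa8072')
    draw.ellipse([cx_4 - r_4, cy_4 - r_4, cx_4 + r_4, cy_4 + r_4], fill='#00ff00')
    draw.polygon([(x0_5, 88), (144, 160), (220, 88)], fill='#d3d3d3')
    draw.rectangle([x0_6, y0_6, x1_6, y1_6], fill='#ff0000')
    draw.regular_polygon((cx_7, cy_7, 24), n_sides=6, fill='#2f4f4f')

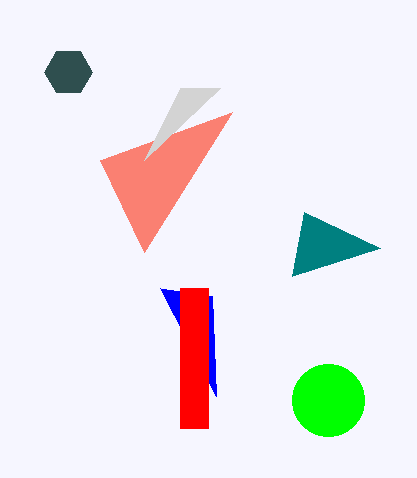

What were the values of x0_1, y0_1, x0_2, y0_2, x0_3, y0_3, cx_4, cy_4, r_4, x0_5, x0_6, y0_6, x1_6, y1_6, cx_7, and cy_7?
x0_1 = 292
y0_1 = 276
x0_2 = 212
y0_2 = 296
x0_3 = 232
y0_3 = 112
cx_4 = 328
cy_4 = 400
r_4 = 36
x0_5 = 180
x0_6 = 180
y0_6 = 288
x1_6 = 208
y1_6 = 428
cx_7 = 68
cy_7 = 72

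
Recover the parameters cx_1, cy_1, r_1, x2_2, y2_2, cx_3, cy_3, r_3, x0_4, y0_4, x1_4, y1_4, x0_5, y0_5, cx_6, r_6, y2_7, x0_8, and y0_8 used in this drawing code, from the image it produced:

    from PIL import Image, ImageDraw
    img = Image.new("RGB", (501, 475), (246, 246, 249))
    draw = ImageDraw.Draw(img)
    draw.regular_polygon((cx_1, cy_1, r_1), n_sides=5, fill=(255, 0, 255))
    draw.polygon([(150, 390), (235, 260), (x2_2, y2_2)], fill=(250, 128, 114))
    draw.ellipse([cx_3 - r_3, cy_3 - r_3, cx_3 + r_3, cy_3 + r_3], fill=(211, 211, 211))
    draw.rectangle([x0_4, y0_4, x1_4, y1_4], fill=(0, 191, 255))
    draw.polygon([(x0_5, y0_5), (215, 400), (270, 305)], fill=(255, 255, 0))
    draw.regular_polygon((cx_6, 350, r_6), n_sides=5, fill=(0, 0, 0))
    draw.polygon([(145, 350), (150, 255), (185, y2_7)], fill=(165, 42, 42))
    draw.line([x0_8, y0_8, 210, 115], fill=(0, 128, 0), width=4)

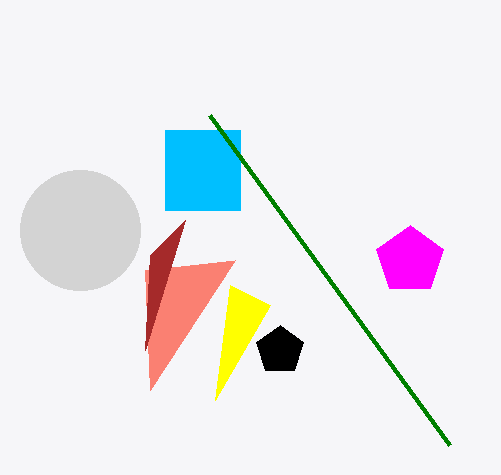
cx_1 = 410; cy_1 = 260; r_1 = 35; x2_2 = 145; y2_2 = 270; cx_3 = 80; cy_3 = 230; r_3 = 60; x0_4 = 165; y0_4 = 130; x1_4 = 240; y1_4 = 210; x0_5 = 230; y0_5 = 285; cx_6 = 280; r_6 = 25; y2_7 = 220; x0_8 = 450; y0_8 = 445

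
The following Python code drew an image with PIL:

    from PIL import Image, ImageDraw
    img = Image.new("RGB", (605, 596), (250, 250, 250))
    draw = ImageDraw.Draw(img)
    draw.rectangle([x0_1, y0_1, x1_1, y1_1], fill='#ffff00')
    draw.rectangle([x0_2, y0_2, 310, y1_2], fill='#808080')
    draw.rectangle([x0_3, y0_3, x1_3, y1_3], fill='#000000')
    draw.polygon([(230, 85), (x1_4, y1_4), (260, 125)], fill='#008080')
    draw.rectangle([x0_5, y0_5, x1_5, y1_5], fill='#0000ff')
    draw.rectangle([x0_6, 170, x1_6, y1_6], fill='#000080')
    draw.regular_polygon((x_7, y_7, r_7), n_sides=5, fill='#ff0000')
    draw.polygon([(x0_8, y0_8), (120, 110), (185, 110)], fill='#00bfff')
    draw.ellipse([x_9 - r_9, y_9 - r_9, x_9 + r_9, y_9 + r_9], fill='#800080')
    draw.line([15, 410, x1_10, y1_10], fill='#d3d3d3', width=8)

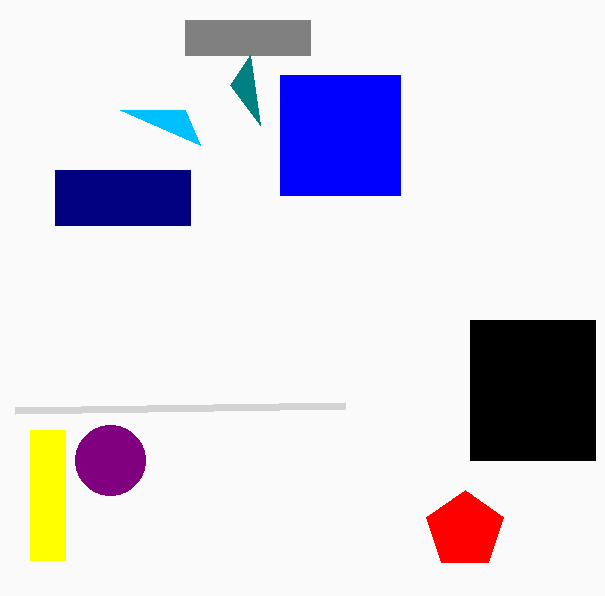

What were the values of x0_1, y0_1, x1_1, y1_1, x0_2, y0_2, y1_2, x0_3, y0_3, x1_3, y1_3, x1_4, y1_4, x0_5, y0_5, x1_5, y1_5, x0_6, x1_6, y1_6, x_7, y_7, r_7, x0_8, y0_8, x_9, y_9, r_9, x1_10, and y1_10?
x0_1 = 30; y0_1 = 430; x1_1 = 65; y1_1 = 560; x0_2 = 185; y0_2 = 20; y1_2 = 55; x0_3 = 470; y0_3 = 320; x1_3 = 595; y1_3 = 460; x1_4 = 250; y1_4 = 55; x0_5 = 280; y0_5 = 75; x1_5 = 400; y1_5 = 195; x0_6 = 55; x1_6 = 190; y1_6 = 225; x_7 = 465; y_7 = 530; r_7 = 40; x0_8 = 200; y0_8 = 145; x_9 = 110; y_9 = 460; r_9 = 35; x1_10 = 345; y1_10 = 405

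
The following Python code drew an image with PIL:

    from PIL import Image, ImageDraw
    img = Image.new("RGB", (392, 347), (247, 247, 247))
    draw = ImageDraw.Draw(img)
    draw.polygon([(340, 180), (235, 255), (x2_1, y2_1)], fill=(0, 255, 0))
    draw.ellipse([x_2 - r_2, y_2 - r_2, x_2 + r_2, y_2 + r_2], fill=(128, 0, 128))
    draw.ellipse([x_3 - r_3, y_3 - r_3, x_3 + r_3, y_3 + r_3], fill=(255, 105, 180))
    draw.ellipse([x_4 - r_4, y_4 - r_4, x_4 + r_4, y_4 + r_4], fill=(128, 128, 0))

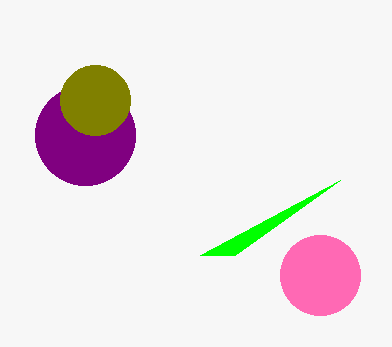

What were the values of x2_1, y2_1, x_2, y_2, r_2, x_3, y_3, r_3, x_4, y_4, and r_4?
x2_1 = 200
y2_1 = 255
x_2 = 85
y_2 = 135
r_2 = 50
x_3 = 320
y_3 = 275
r_3 = 40
x_4 = 95
y_4 = 100
r_4 = 35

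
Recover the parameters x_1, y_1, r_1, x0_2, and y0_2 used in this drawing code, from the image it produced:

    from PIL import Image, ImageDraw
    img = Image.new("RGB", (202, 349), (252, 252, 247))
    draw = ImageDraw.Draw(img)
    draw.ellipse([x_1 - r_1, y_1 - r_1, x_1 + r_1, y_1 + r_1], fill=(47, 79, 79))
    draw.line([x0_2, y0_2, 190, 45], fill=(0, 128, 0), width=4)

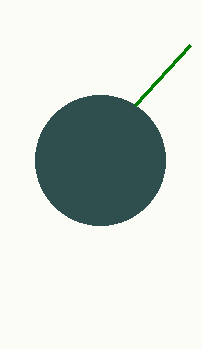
x_1 = 100
y_1 = 160
r_1 = 65
x0_2 = 135
y0_2 = 105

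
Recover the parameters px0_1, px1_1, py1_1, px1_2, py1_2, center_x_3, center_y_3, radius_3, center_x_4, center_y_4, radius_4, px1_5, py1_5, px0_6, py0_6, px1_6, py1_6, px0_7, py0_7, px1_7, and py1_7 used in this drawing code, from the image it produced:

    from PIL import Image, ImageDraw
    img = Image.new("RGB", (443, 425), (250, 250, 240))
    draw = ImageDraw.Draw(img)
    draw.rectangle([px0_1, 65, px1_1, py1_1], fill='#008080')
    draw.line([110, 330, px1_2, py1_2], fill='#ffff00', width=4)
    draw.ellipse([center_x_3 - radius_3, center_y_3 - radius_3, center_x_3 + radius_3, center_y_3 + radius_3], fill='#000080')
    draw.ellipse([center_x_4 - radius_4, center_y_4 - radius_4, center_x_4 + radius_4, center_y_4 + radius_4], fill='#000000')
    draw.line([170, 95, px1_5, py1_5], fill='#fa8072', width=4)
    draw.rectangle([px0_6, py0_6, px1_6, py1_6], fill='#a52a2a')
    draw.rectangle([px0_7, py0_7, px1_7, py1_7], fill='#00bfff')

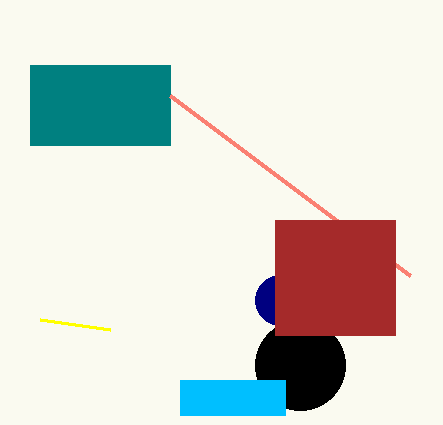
px0_1 = 30, px1_1 = 170, py1_1 = 145, px1_2 = 40, py1_2 = 320, center_x_3 = 280, center_y_3 = 300, radius_3 = 25, center_x_4 = 300, center_y_4 = 365, radius_4 = 45, px1_5 = 410, py1_5 = 275, px0_6 = 275, py0_6 = 220, px1_6 = 395, py1_6 = 335, px0_7 = 180, py0_7 = 380, px1_7 = 285, py1_7 = 415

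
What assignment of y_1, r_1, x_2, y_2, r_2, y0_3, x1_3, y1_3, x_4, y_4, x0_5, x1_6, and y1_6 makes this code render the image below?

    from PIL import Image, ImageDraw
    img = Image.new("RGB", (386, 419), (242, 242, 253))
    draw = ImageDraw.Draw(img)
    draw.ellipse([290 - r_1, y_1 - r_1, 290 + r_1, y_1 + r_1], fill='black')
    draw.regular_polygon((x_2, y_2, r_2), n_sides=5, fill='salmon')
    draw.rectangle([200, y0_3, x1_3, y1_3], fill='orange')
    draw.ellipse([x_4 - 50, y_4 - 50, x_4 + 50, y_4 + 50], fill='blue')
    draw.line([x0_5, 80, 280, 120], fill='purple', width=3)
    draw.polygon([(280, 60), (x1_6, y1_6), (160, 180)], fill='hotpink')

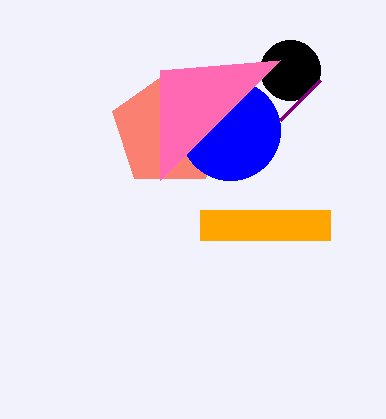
y_1 = 70
r_1 = 30
x_2 = 170
y_2 = 130
r_2 = 60
y0_3 = 210
x1_3 = 330
y1_3 = 240
x_4 = 230
y_4 = 130
x0_5 = 320
x1_6 = 160
y1_6 = 70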